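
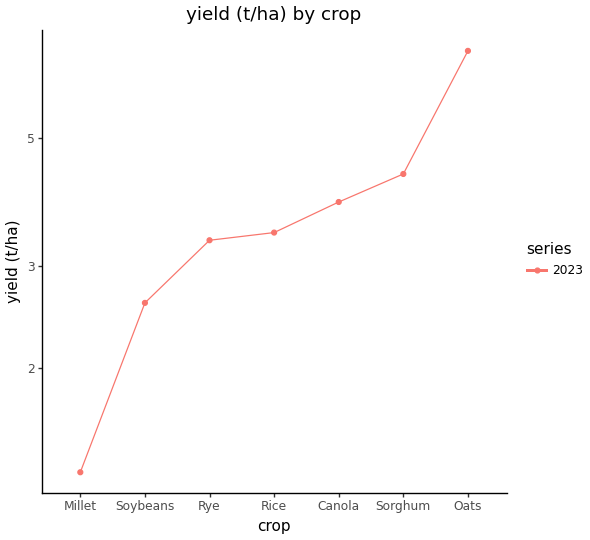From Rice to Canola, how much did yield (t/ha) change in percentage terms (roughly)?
Rice ≈ 3.5, Canola ≈ 4.0; (4.0 − 3.5) / 3.5 ≈ +14.3%.

≈ +14.3%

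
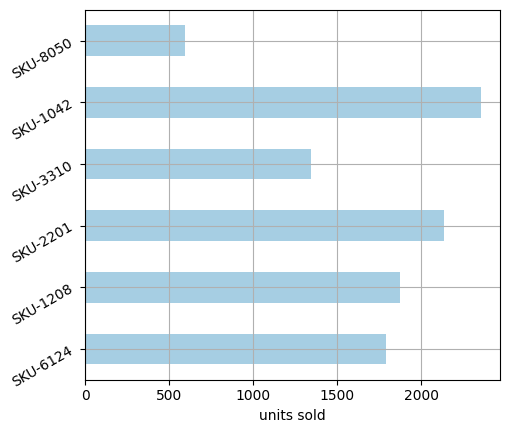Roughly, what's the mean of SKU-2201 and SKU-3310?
≈ 1800

(2200 + 1400) / 2 ≈ 1800.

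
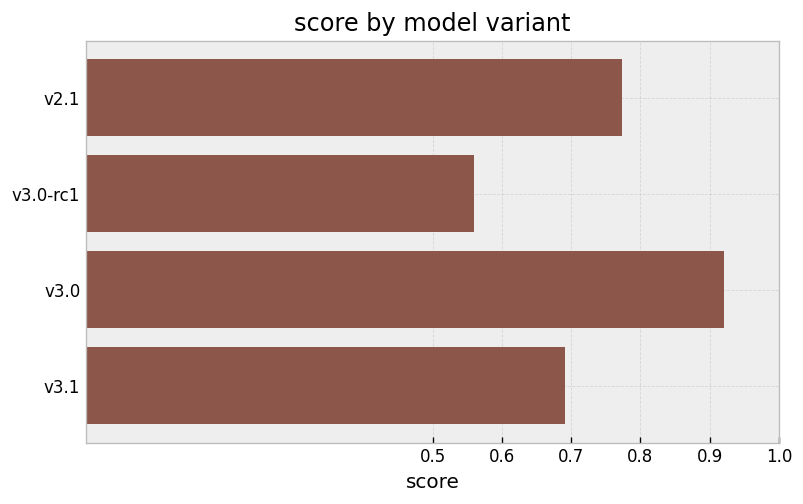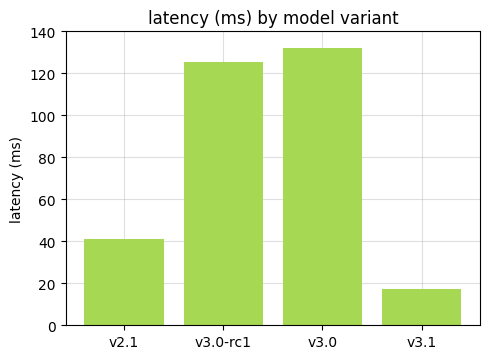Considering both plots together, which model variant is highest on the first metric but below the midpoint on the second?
Chart 2 median latency (ms) ≈ 80; below-median model variants: v2.1, v3.1. Among those, v2.1 has the highest score (≈ 0.8).

v2.1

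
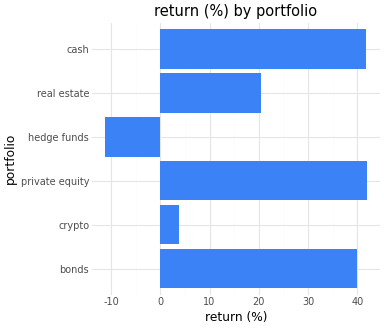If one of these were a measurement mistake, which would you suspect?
hedge funds ≈ -10; the rest sit between ≈ 5 and ≈ 40.

hedge funds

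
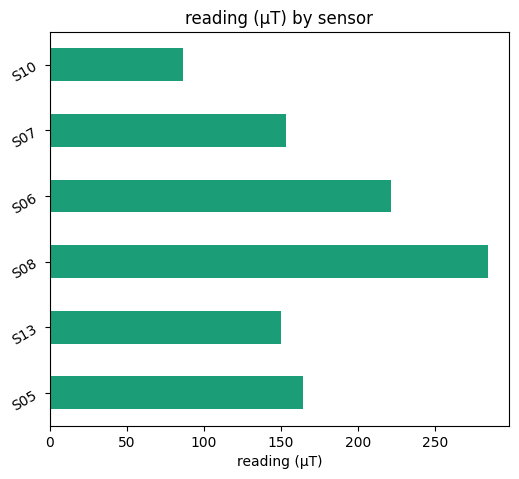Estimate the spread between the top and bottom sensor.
Max S08 ≈ 275, min S10 ≈ 75; range ≈ 200.

≈ 200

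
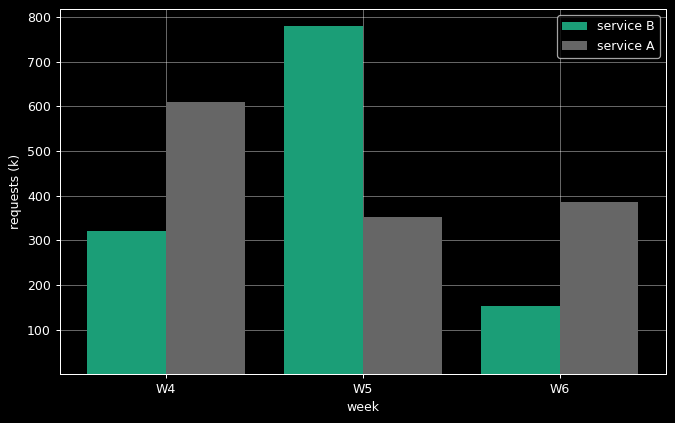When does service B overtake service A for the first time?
W5

W4: service B ≈ 300 vs service A ≈ 600 (not yet); W5: service B ≈ 800 vs service A ≈ 400 (first crossover).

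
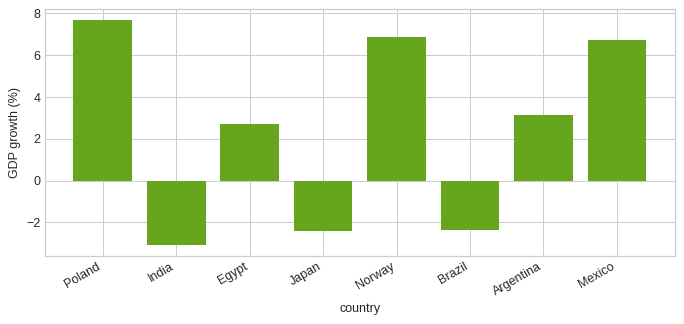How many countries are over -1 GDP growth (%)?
Above -1: Poland, Egypt, Norway, Argentina, Mexico.

5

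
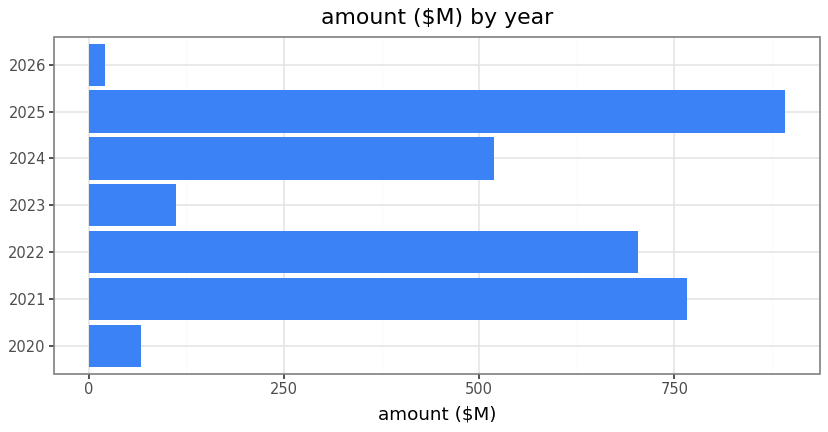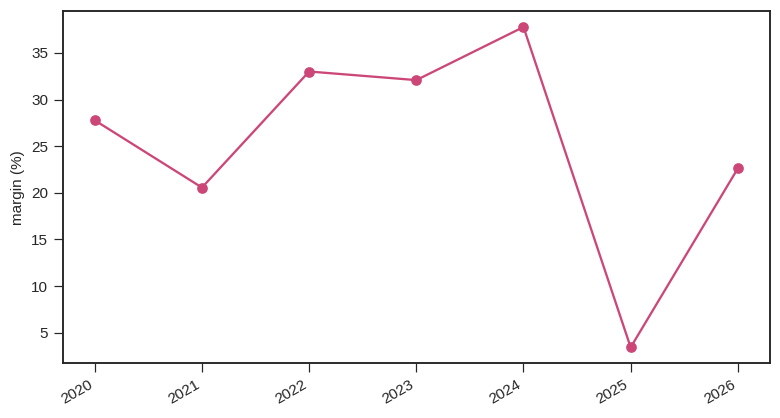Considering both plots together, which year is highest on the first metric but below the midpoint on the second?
Chart 2 median margin (%) ≈ 30; below-median years: 2021, 2025, 2026. Among those, 2025 has the highest amount ($M) (≈ 900).

2025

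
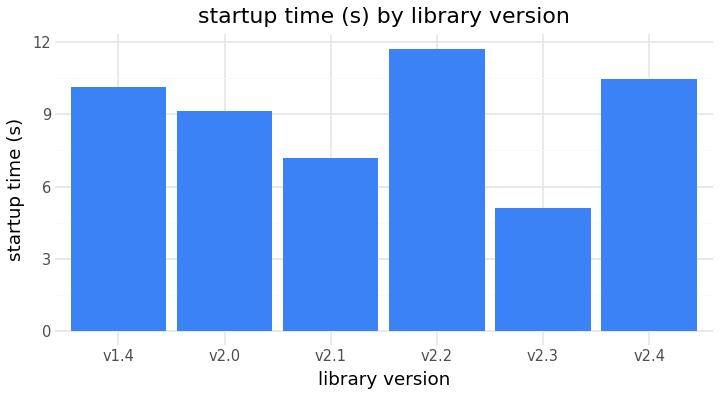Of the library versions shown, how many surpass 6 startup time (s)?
5

Above 6: v1.4, v2.0, v2.1, v2.2, v2.4.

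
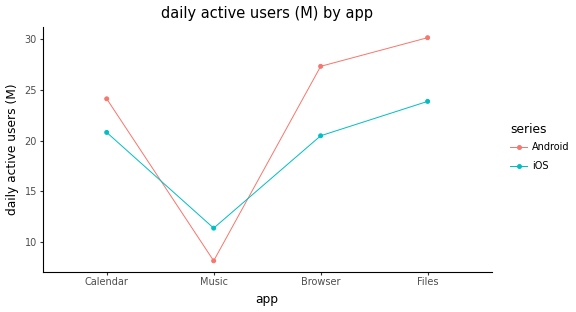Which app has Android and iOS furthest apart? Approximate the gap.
Browser, ≈ 8 M

Browser: Android ≈ 28, iOS ≈ 20 → gap ≈ 8. Next-largest (Files) is only ≈ 6.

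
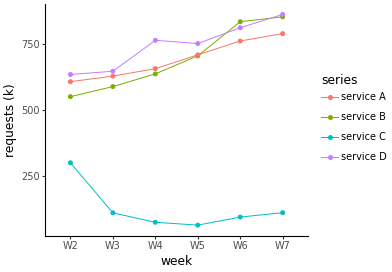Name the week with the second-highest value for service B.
W6

Top 3 for service B: W7 ≈ 900, W6 ≈ 800, W5 ≈ 700.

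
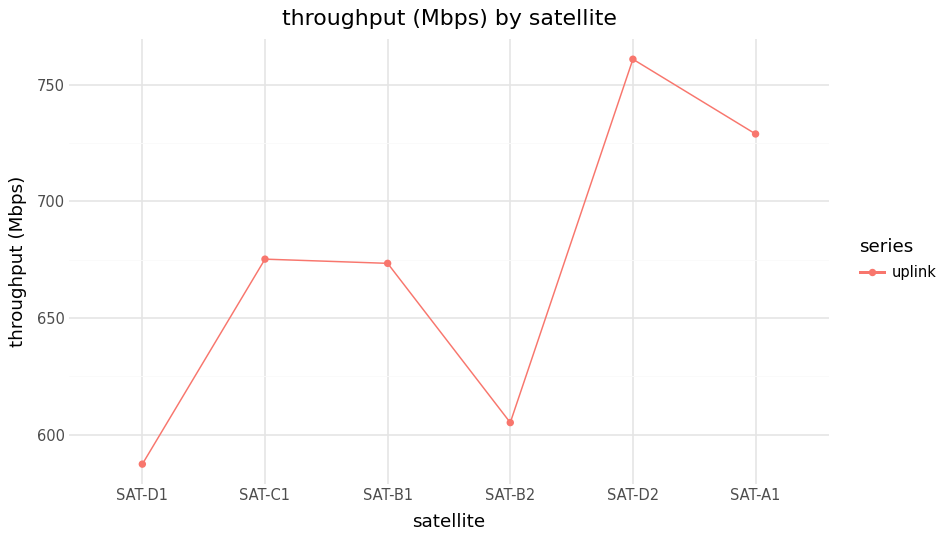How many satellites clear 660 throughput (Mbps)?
4

Above 660: SAT-C1, SAT-B1, SAT-D2, SAT-A1.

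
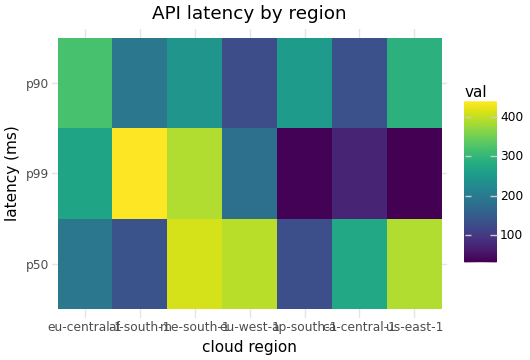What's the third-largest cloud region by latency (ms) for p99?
eu-central-1

Top 4 for p99: af-south-1 ≈ 450, me-south-1 ≈ 400, eu-central-1 ≈ 250, eu-west-1 ≈ 200.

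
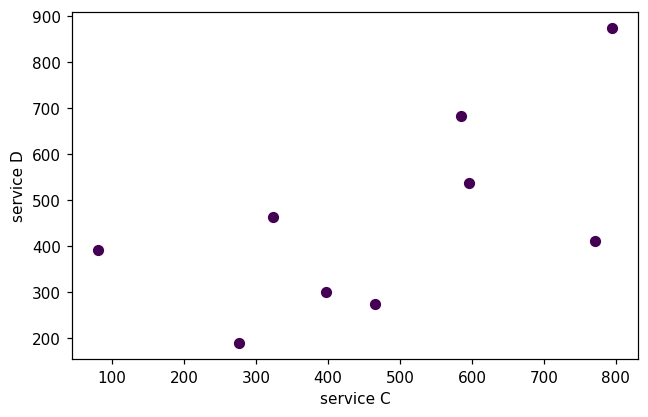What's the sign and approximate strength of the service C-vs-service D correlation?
Points are positively correlated; moderate (|r| ≈ 0.6).

positive, moderate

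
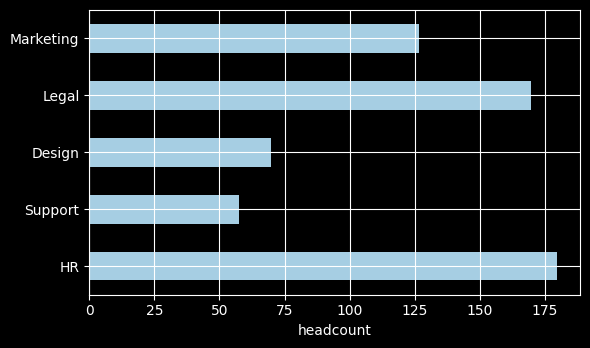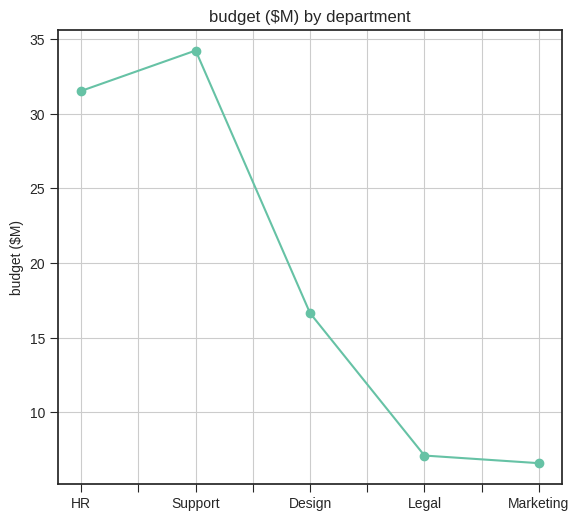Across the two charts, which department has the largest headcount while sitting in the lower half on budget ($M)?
Legal

Chart 2 median budget ($M) ≈ 15; below-median departments: Legal, Marketing. Among those, Legal has the highest headcount (≈ 160).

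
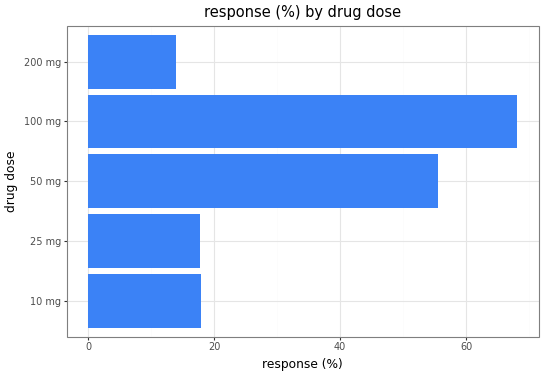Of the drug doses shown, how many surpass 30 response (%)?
2

Above 30: 50 mg, 100 mg.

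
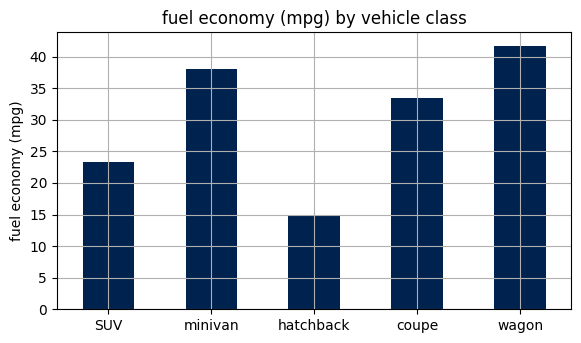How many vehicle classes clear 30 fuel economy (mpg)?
Above 30: minivan, coupe, wagon.

3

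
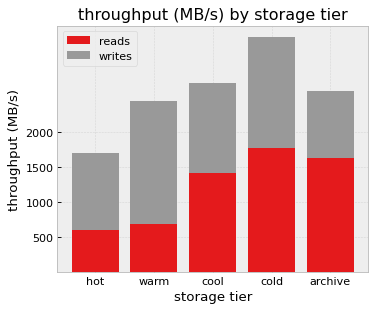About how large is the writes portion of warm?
writes top ≈ 2500, bottom ≈ 500; segment ≈ 2000.

≈ 2000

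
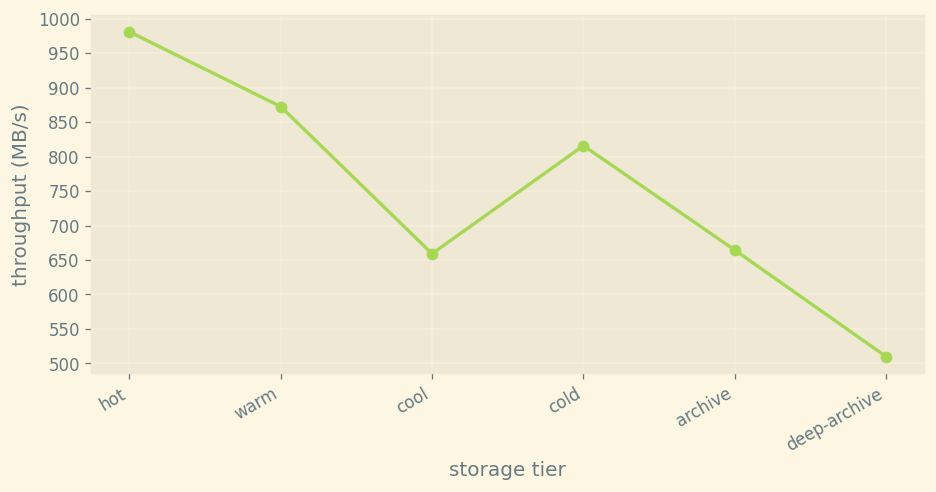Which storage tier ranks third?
Top 4: hot ≈ 1000, warm ≈ 850, cold ≈ 800, archive ≈ 650.

cold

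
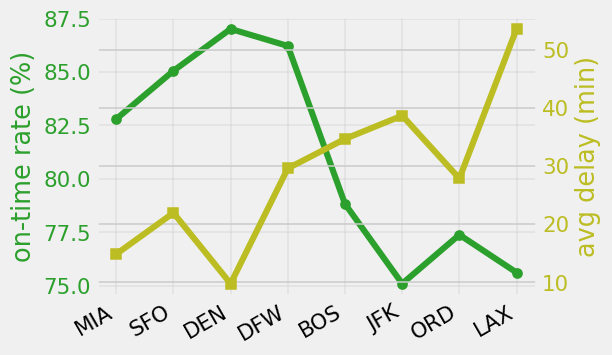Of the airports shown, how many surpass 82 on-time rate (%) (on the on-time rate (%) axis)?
4

Above 82: MIA, SFO, DEN, DFW.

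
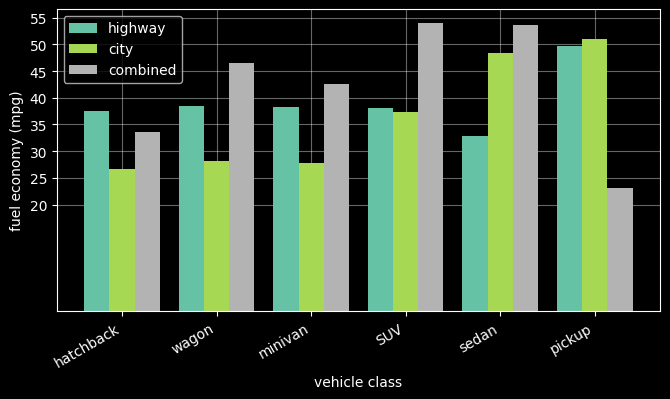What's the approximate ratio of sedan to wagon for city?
sedan ≈ 50, wagon ≈ 30; 50/30 ≈ 1.67.

≈ 1.67×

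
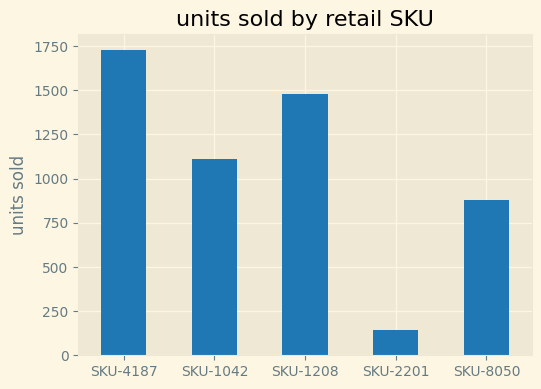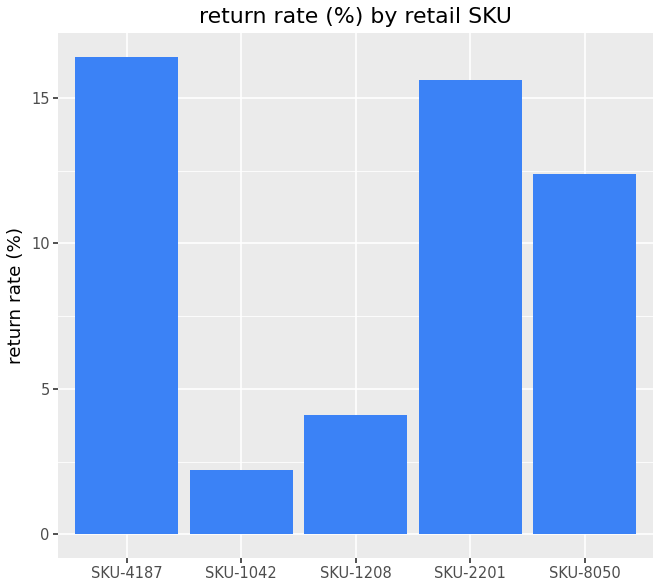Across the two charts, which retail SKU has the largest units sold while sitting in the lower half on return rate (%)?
Chart 2 median return rate (%) ≈ 12; below-median retail SKUs: SKU-1042, SKU-1208. Among those, SKU-1208 has the highest units sold (≈ 1400).

SKU-1208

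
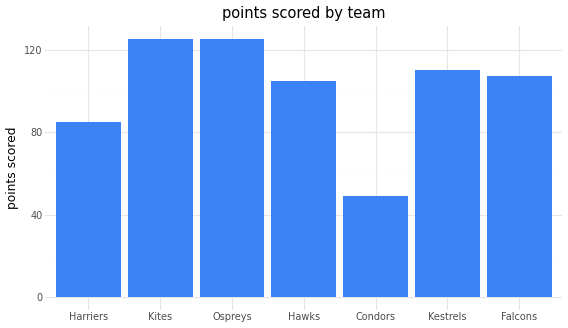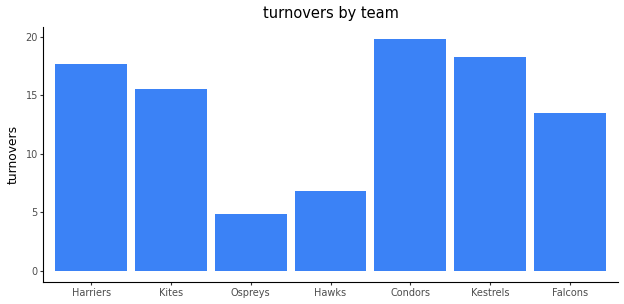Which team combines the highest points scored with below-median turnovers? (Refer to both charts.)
Chart 2 median turnovers ≈ 16; below-median teams: Ospreys, Hawks, Falcons. Among those, Ospreys has the highest points scored (≈ 120).

Ospreys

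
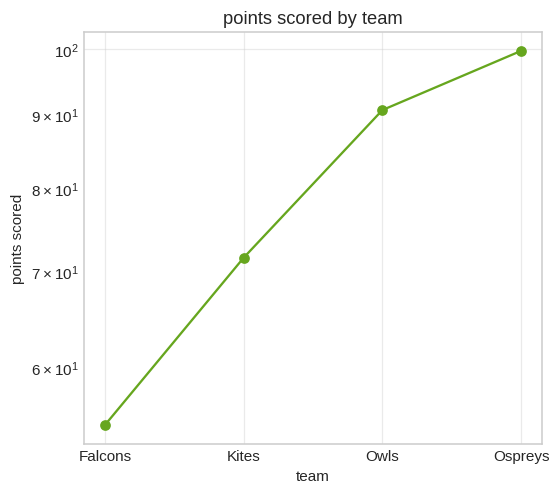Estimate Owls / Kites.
≈ 1.29×

Owls ≈ 90, Kites ≈ 70; 90/70 ≈ 1.29.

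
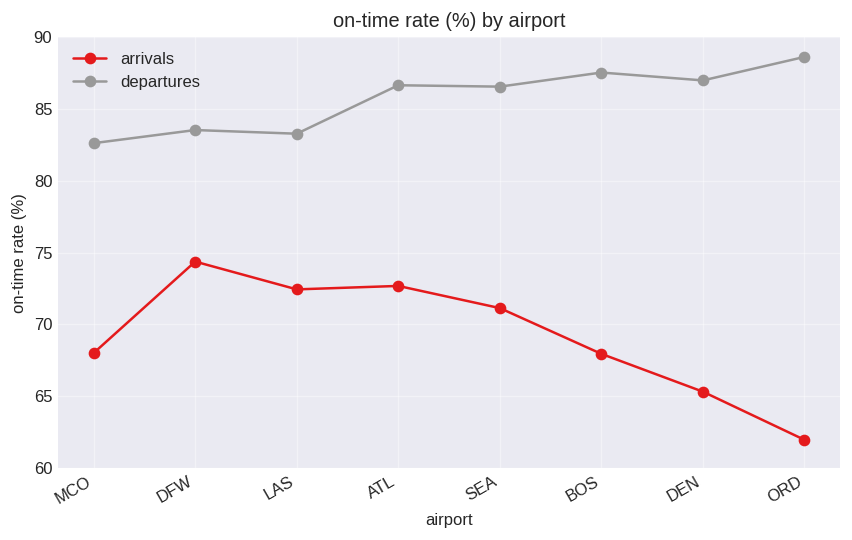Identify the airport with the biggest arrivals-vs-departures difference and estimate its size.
ORD: arrivals ≈ 60, departures ≈ 90 → gap ≈ 30. Next-largest (DEN) is only ≈ 20.

ORD, ≈ 30 %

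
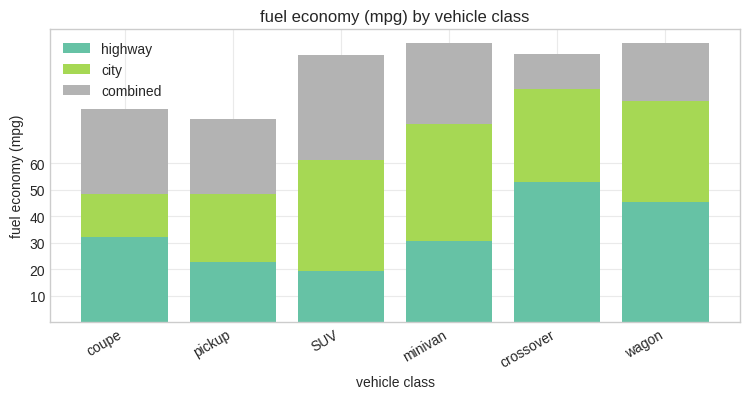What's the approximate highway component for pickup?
highway top ≈ 20, bottom ≈ 0; segment ≈ 20.

≈ 20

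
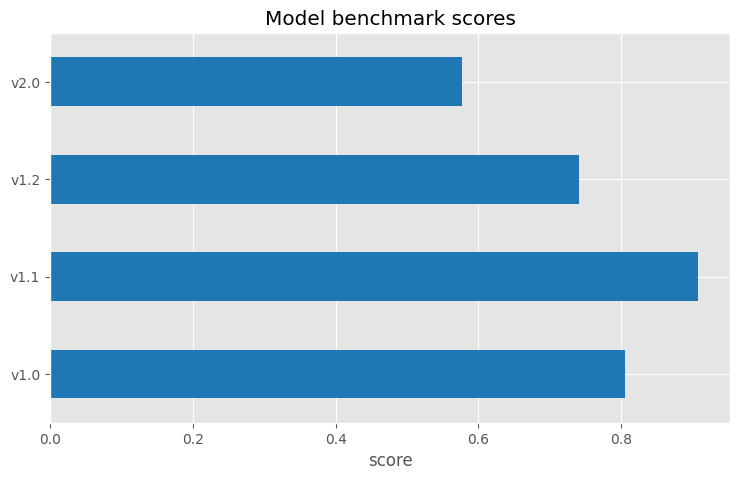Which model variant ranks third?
v1.2

Top 4: v1.1 ≈ 0.9, v1.0 ≈ 0.8, v1.2 ≈ 0.7, v2.0 ≈ 0.6.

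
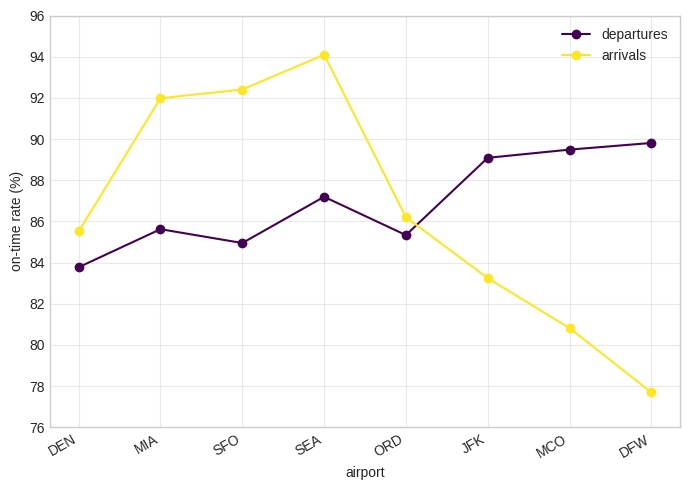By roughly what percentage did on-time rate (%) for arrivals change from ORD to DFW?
≈ -9.3%

ORD ≈ 86, DFW ≈ 78; (78 − 86) / 86 ≈ -9.3%.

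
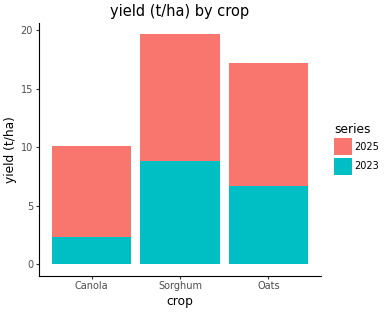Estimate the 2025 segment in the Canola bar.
2025 top ≈ 10, bottom ≈ 2; segment ≈ 8.

≈ 8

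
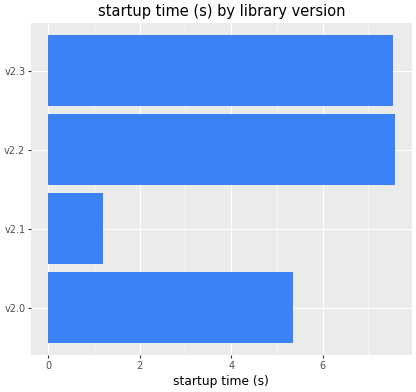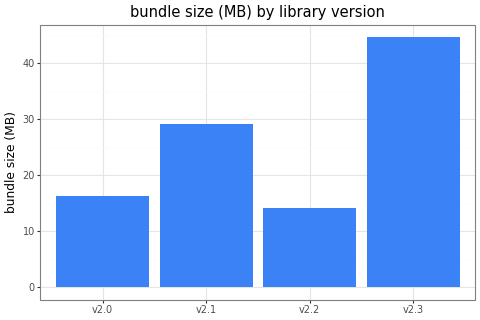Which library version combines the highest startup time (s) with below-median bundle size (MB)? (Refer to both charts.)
Chart 2 median bundle size (MB) ≈ 25; below-median library versions: v2.0, v2.2. Among those, v2.2 has the highest startup time (s) (≈ 8).

v2.2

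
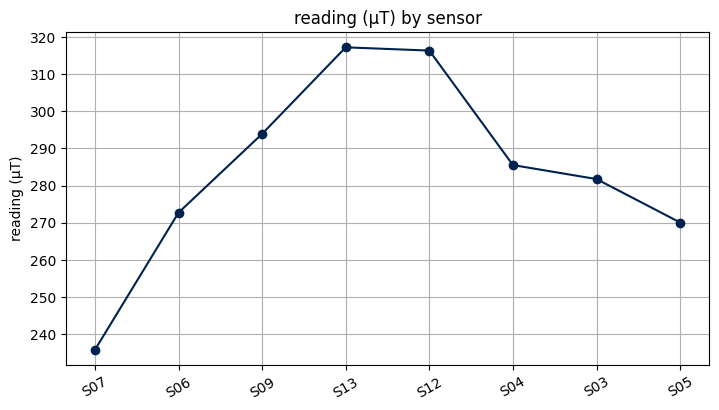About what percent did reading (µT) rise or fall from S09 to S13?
≈ +10.3%

S09 ≈ 290, S13 ≈ 320; (320 − 290) / 290 ≈ +10.3%.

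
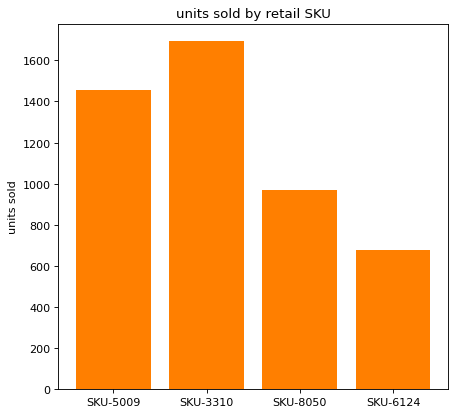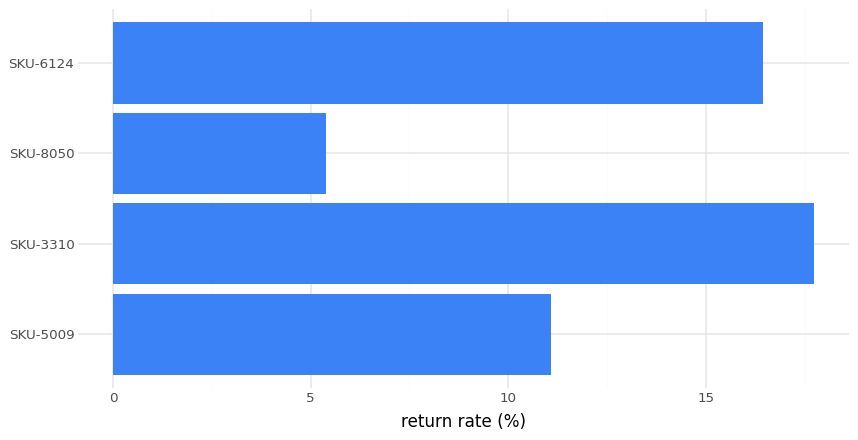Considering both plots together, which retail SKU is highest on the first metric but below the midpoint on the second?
SKU-5009

Chart 2 median return rate (%) ≈ 14; below-median retail SKUs: SKU-5009, SKU-8050. Among those, SKU-5009 has the highest units sold (≈ 1400).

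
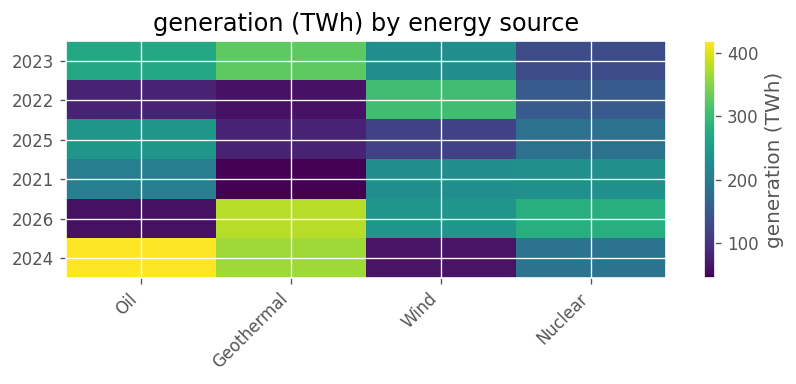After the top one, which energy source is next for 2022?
Top 3 for 2022: Wind ≈ 300, Nuclear ≈ 150, Oil ≈ 100.

Nuclear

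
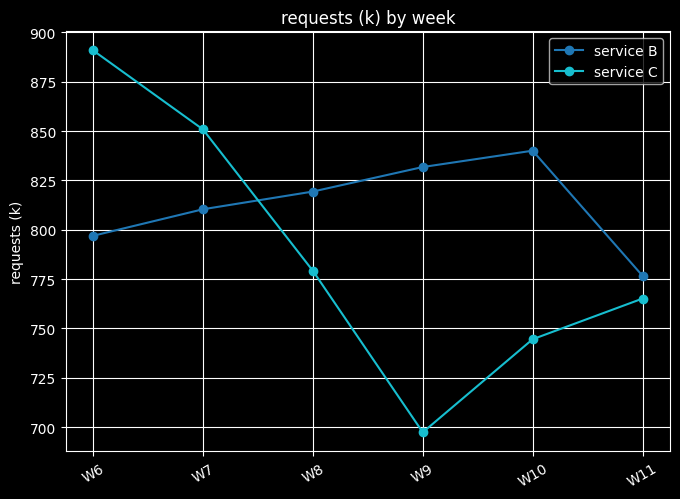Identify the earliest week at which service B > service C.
W7: service B ≈ 820 vs service C ≈ 860 (not yet); W8: service B ≈ 820 vs service C ≈ 780 (first crossover).

W8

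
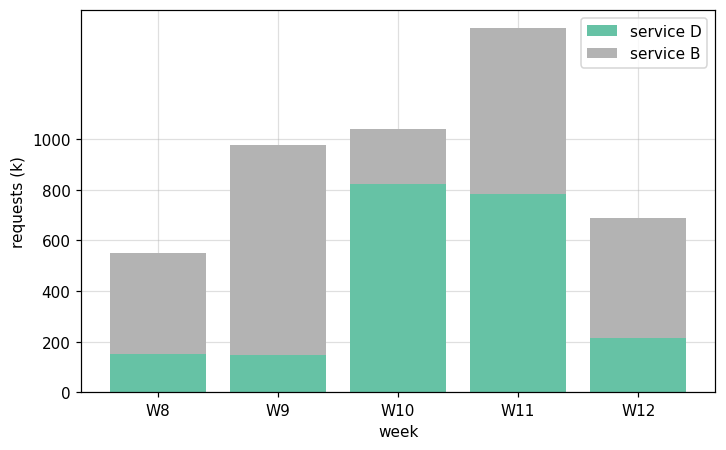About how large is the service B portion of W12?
≈ 400

service B top ≈ 600, bottom ≈ 200; segment ≈ 400.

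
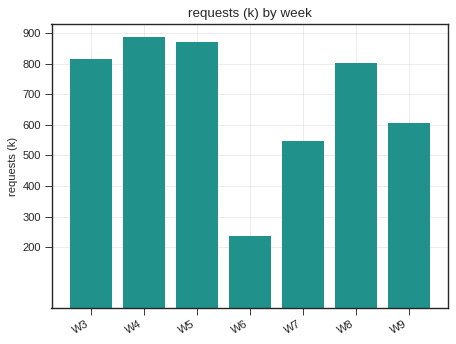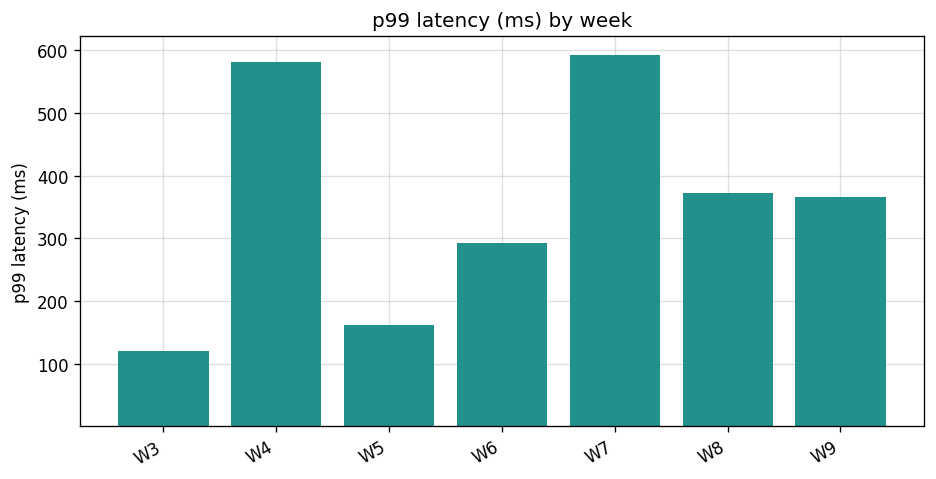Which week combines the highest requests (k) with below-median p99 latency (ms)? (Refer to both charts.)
W5

Chart 2 median p99 latency (ms) ≈ 400; below-median weeks: W3, W5, W6. Among those, W5 has the highest requests (k) (≈ 900).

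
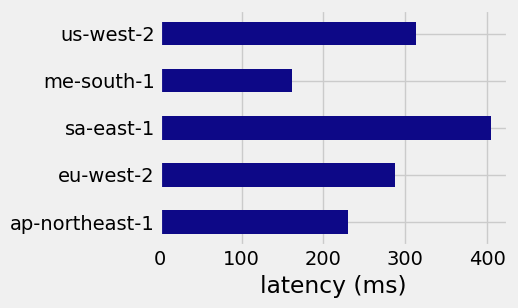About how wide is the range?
Max sa-east-1 ≈ 400, min me-south-1 ≈ 150; range ≈ 250.

≈ 250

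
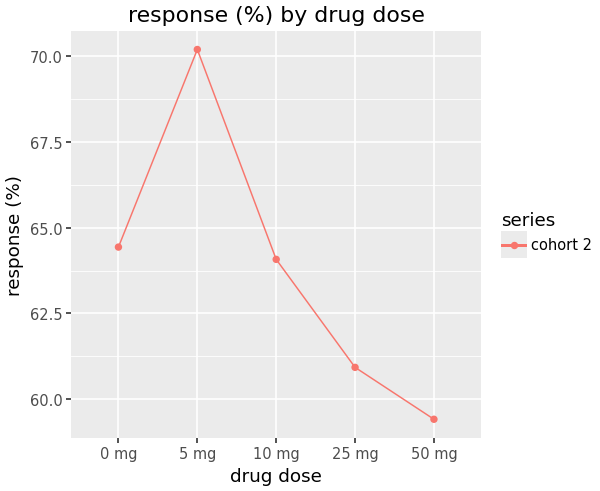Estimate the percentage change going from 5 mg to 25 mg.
5 mg ≈ 70, 25 mg ≈ 61; (61 − 70) / 70 ≈ -12.9%.

≈ -12.9%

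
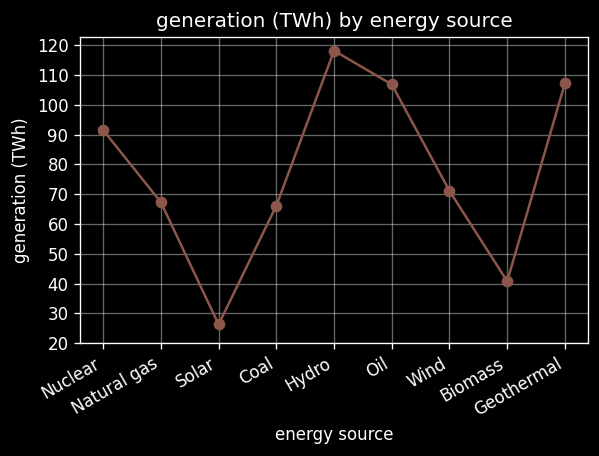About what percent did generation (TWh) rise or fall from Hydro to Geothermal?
≈ -8.3%

Hydro ≈ 120, Geothermal ≈ 110; (110 − 120) / 120 ≈ -8.3%.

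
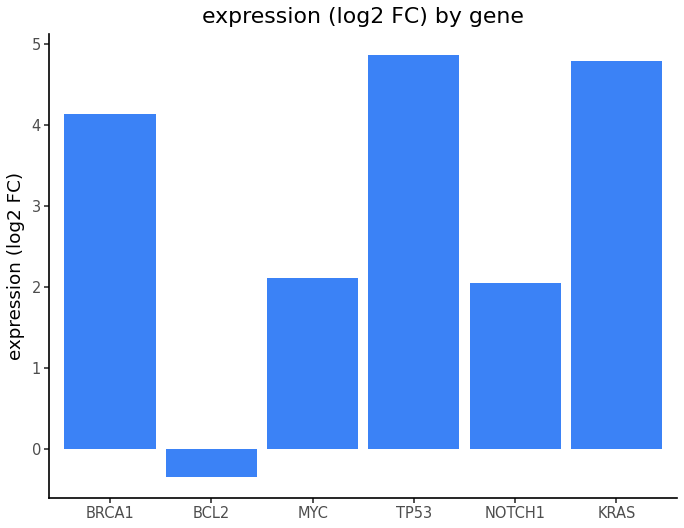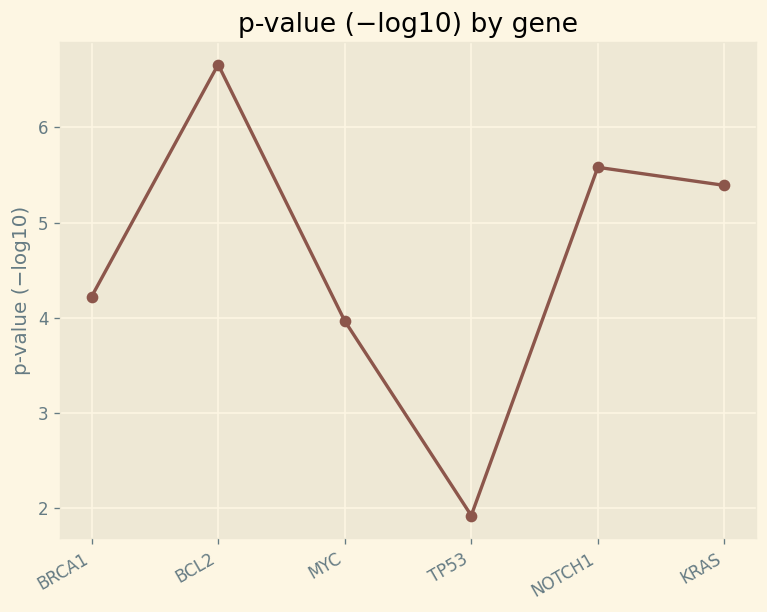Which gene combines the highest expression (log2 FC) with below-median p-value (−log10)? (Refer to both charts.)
Chart 2 median p-value (−log10) ≈ 5; below-median genes: BRCA1, MYC, TP53. Among those, TP53 has the highest expression (log2 FC) (≈ 5).

TP53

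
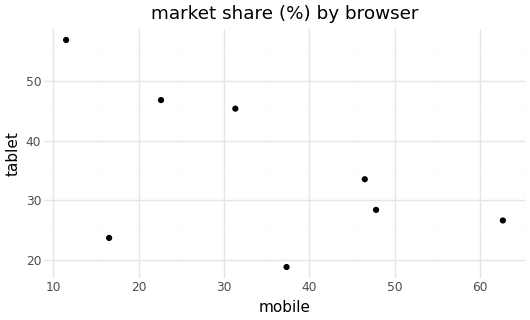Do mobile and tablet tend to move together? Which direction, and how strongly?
Points are negatively correlated; moderate (|r| ≈ 0.5).

negative, moderate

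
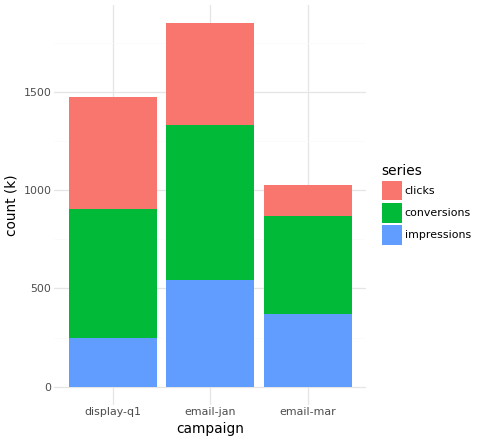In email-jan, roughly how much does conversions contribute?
≈ 800

conversions top ≈ 1400, bottom ≈ 600; segment ≈ 800.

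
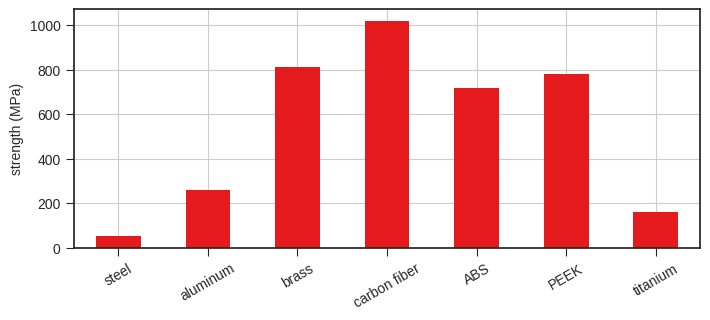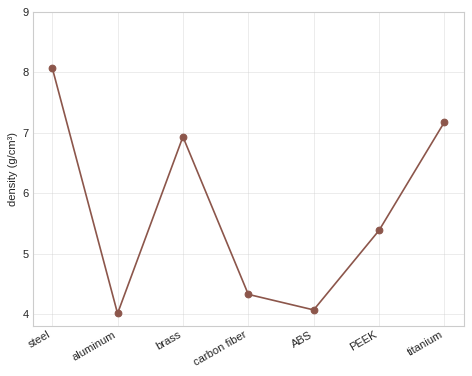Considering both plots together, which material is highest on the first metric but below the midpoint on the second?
Chart 2 median density (g/cm³) ≈ 5; below-median materials: aluminum, carbon fiber, ABS. Among those, carbon fiber has the highest strength (MPa) (≈ 1000).

carbon fiber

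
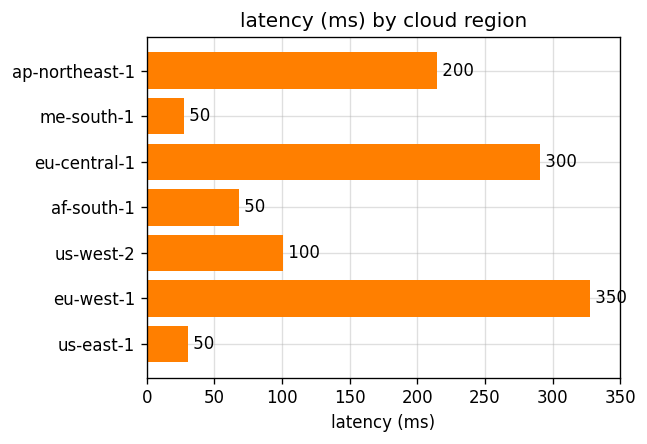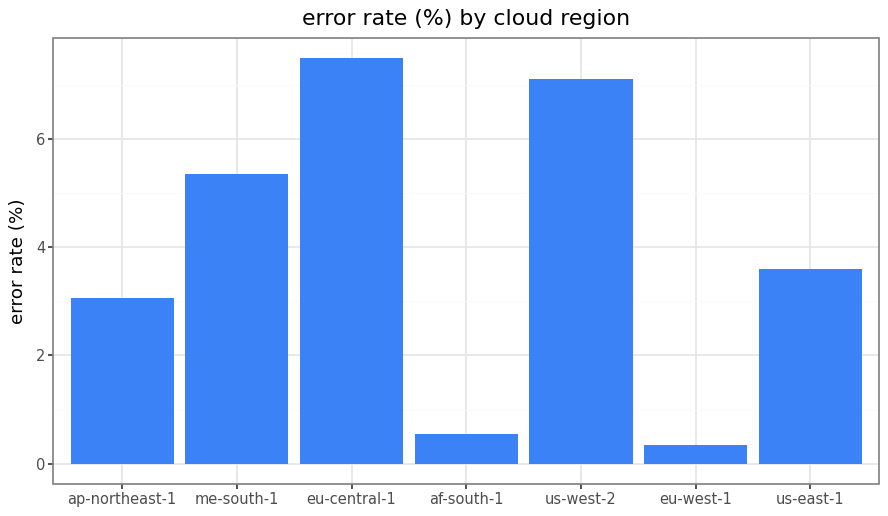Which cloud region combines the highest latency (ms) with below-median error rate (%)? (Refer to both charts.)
Chart 2 median error rate (%) ≈ 4; below-median cloud regions: ap-northeast-1, af-south-1, eu-west-1. Among those, eu-west-1 has the highest latency (ms) (≈ 350).

eu-west-1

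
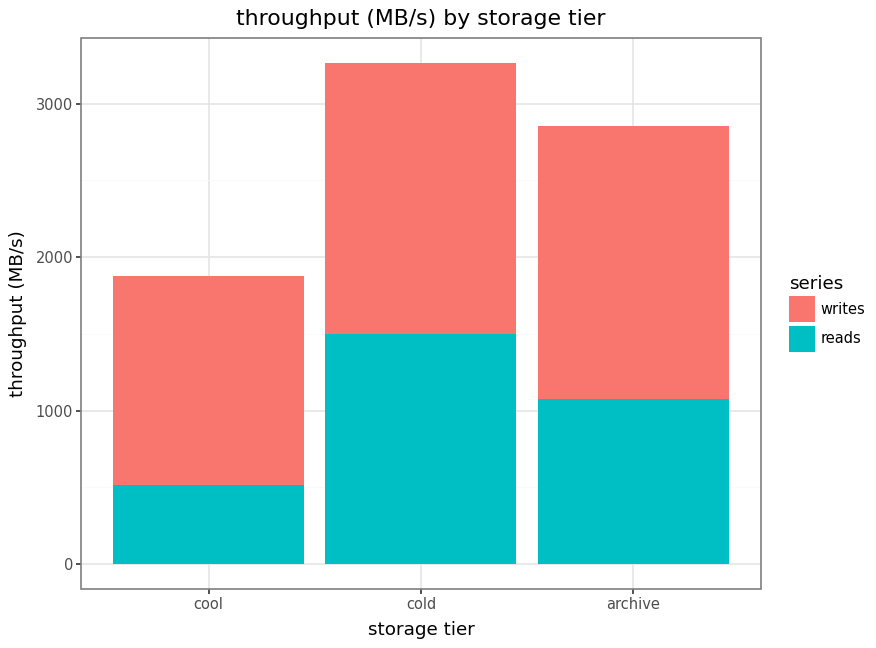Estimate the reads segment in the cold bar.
reads top ≈ 1500, bottom ≈ 0; segment ≈ 1500.

≈ 1500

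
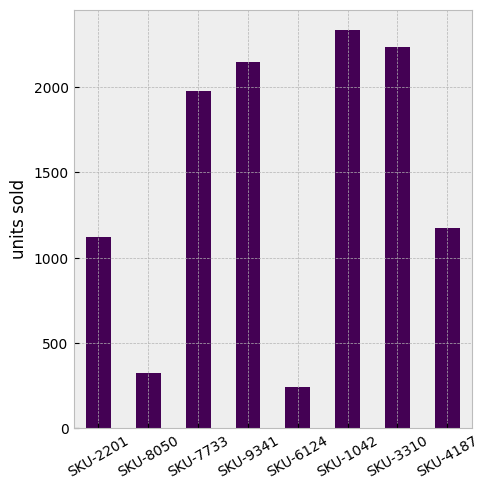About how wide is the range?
Max SKU-1042 ≈ 2400, min SKU-6124 ≈ 200; range ≈ 2200.

≈ 2200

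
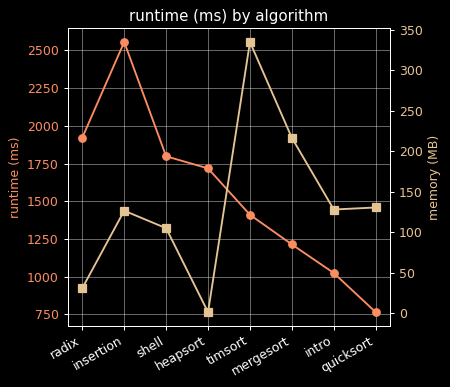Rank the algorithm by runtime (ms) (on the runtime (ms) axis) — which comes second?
Top 3 (on the runtime (ms) axis): insertion ≈ 2600, radix ≈ 2000, shell ≈ 1800.

radix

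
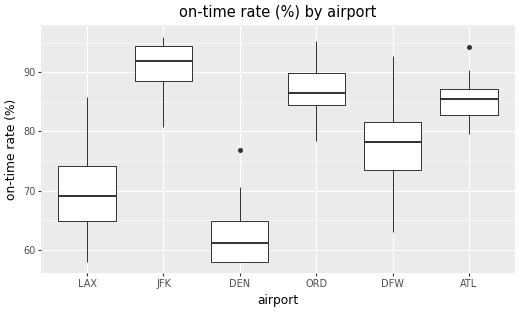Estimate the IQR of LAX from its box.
≈ 10

Q3 ≈ 75, Q1 ≈ 65; IQR ≈ 10.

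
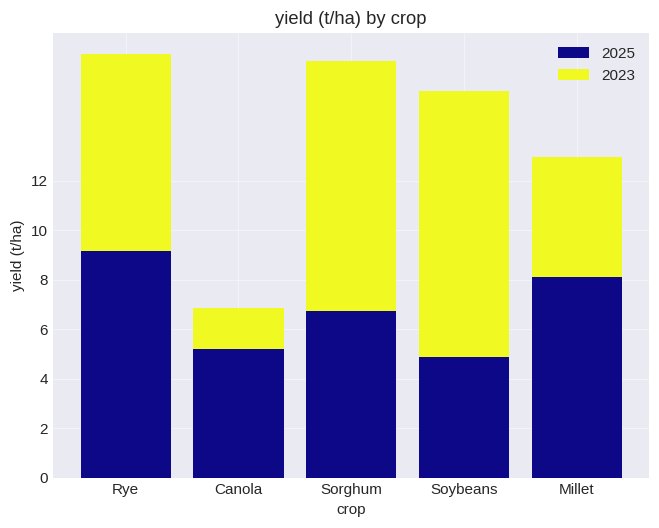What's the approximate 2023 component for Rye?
≈ 8

2023 top ≈ 18, bottom ≈ 10; segment ≈ 8.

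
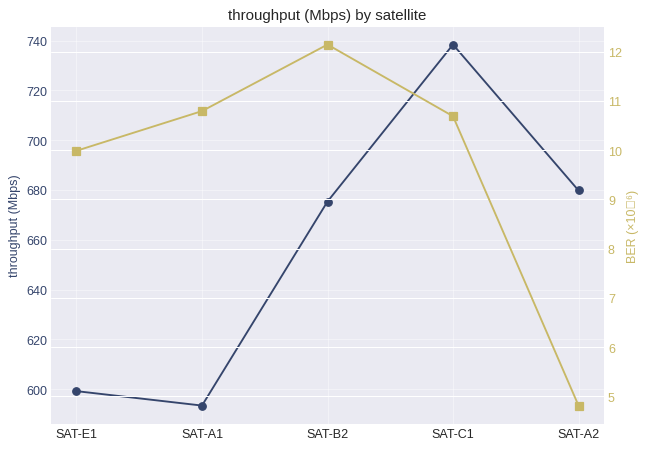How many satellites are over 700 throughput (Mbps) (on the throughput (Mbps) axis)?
1

Above 700: SAT-C1.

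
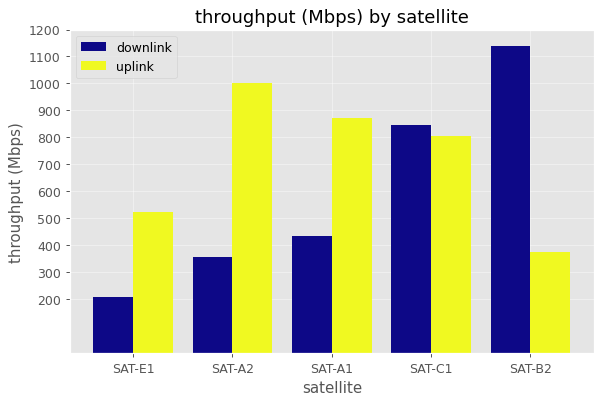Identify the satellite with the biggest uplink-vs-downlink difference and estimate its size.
SAT-B2, ≈ 700 Mbps

SAT-B2: uplink ≈ 400, downlink ≈ 1100 → gap ≈ 700. Next-largest (SAT-A2) is only ≈ 600.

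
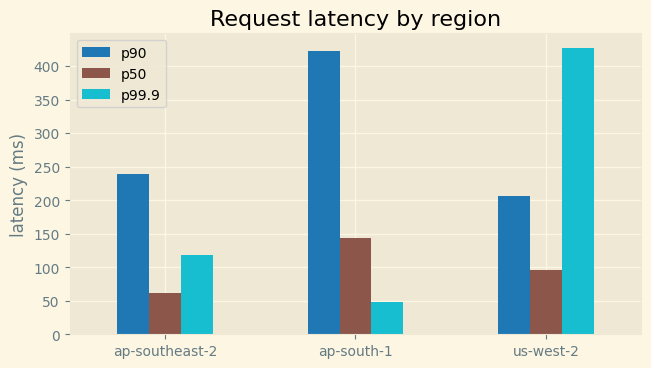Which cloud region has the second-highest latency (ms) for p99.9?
Top 3 for p99.9: us-west-2 ≈ 450, ap-southeast-2 ≈ 100, ap-south-1 ≈ 50.

ap-southeast-2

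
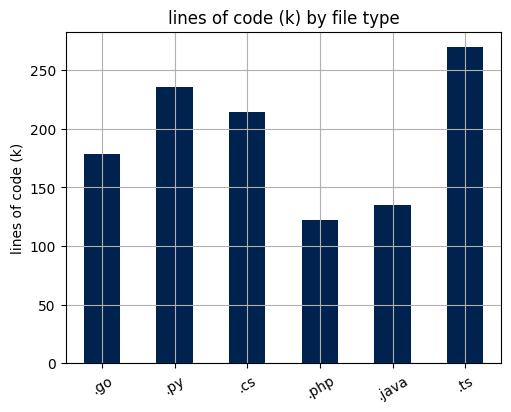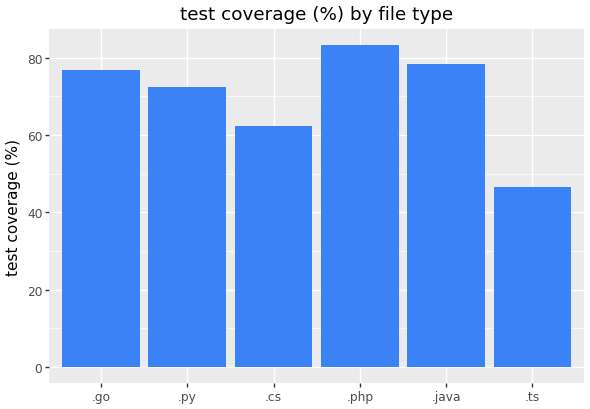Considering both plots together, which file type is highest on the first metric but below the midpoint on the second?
.ts

Chart 2 median test coverage (%) ≈ 70; below-median file types: .py, .cs, .ts. Among those, .ts has the highest lines of code (k) (≈ 275).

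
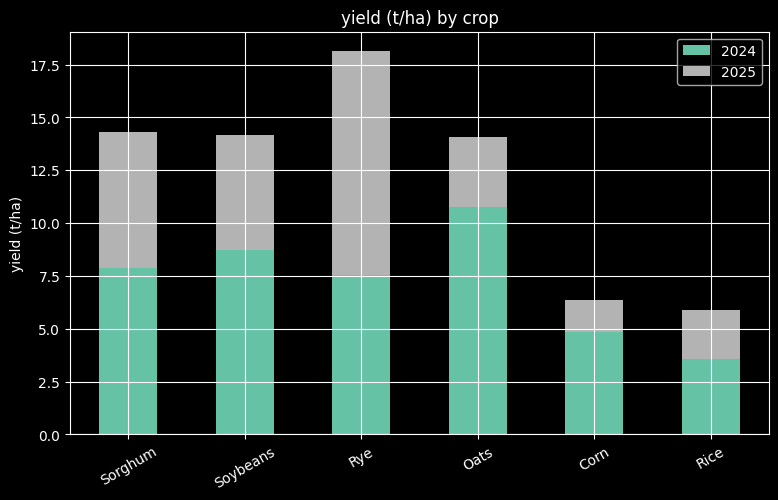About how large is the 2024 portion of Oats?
2024 top ≈ 10, bottom ≈ 0; segment ≈ 10.

≈ 10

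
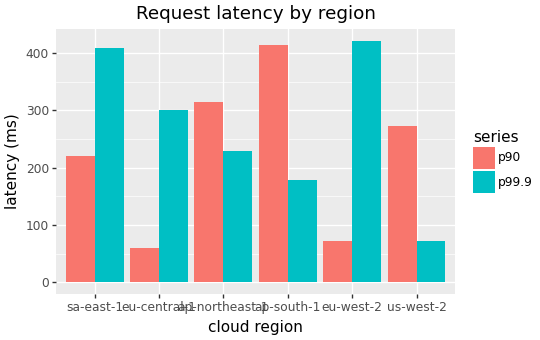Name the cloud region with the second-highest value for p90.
ap-northeast-1

Top 3 for p90: ap-south-1 ≈ 400, ap-northeast-1 ≈ 300, us-west-2 ≈ 250.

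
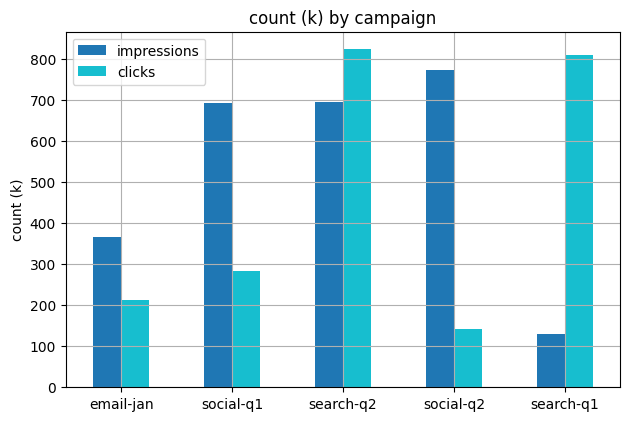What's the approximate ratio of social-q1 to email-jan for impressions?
≈ 1.75×

social-q1 ≈ 700, email-jan ≈ 400; 700/400 ≈ 1.75.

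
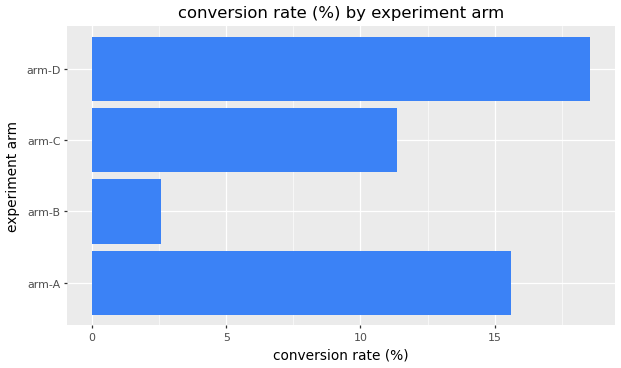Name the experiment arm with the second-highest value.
arm-A

Top 3: arm-D ≈ 18, arm-A ≈ 16, arm-C ≈ 12.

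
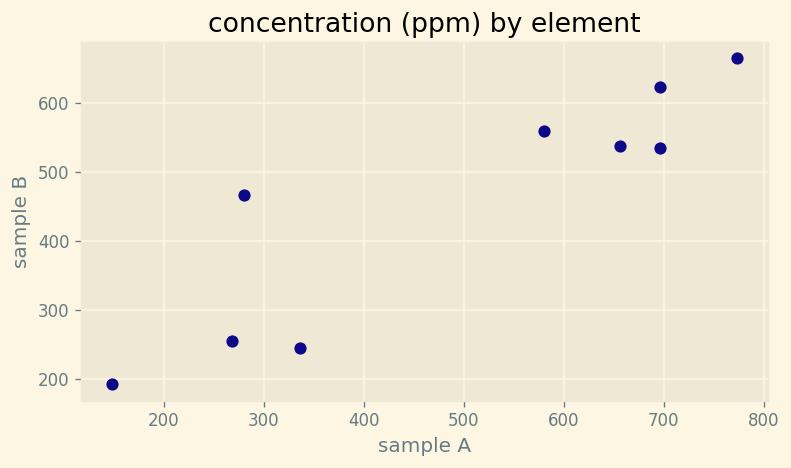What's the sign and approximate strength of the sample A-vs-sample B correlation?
Points are positively correlated; strong (|r| ≈ 0.9).

positive, strong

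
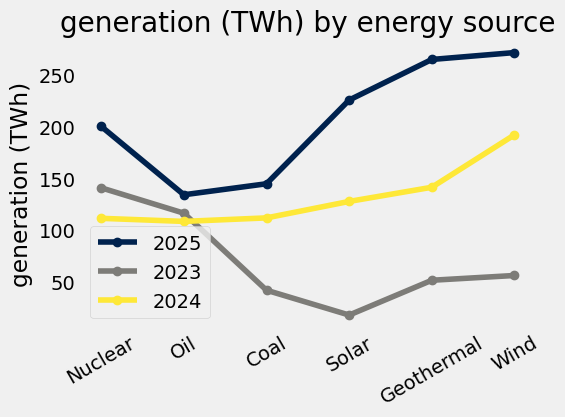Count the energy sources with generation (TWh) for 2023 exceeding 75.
2

Above 75: Nuclear, Oil.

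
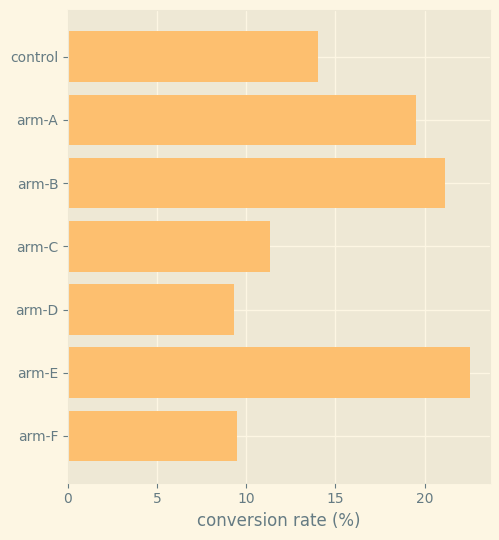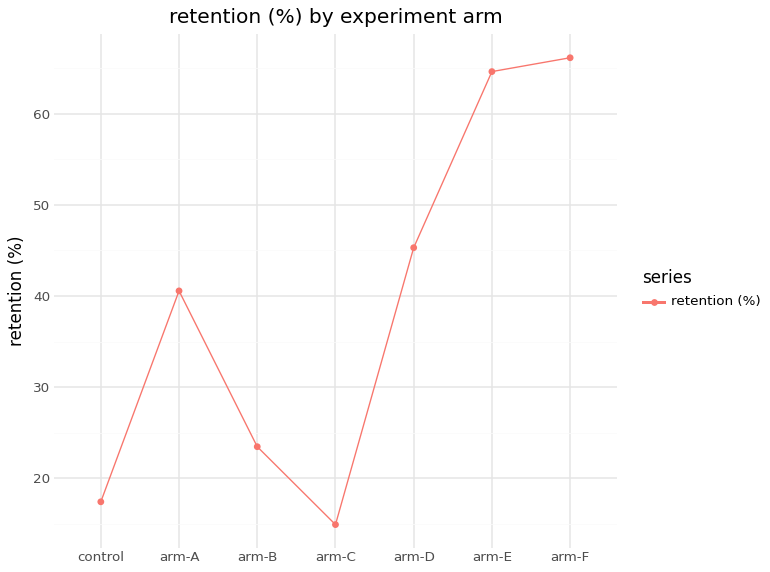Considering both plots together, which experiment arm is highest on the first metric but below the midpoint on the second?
arm-B

Chart 2 median retention (%) ≈ 40; below-median experiment arms: control, arm-B, arm-C. Among those, arm-B has the highest conversion rate (%) (≈ 20).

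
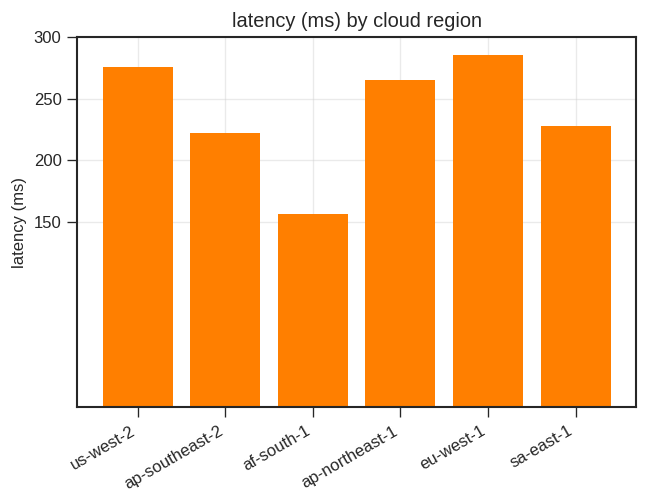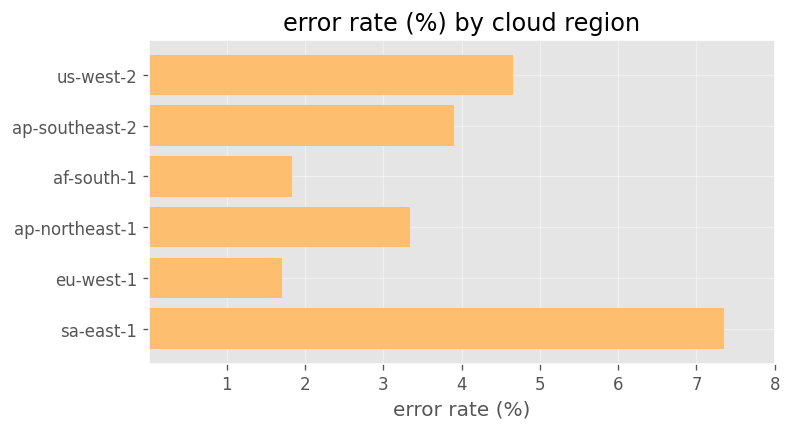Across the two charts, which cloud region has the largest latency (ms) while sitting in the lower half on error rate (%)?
eu-west-1

Chart 2 median error rate (%) ≈ 4; below-median cloud regions: af-south-1, ap-northeast-1, eu-west-1. Among those, eu-west-1 has the highest latency (ms) (≈ 300).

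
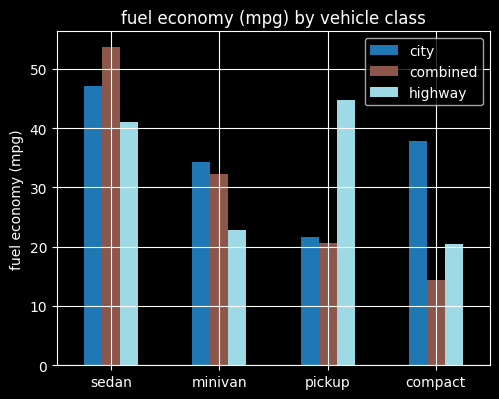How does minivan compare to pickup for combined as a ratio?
minivan ≈ 30, pickup ≈ 20; 30/20 ≈ 1.5.

≈ 1.5×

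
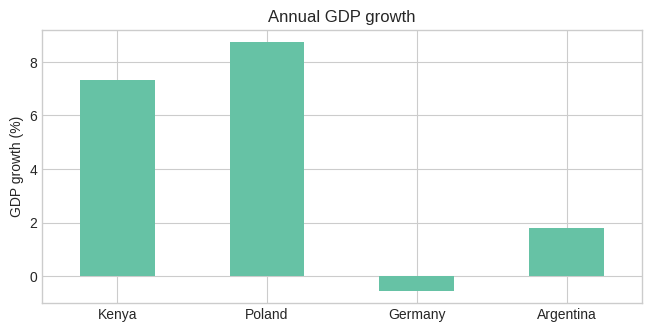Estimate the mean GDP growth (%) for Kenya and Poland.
(7 + 9) / 2 ≈ 8.

≈ 8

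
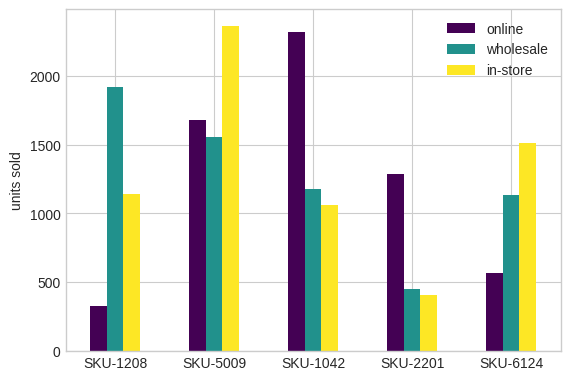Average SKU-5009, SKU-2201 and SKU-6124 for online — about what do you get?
≈ 1133

(1600 + 1200 + 600) / 3 ≈ 1133.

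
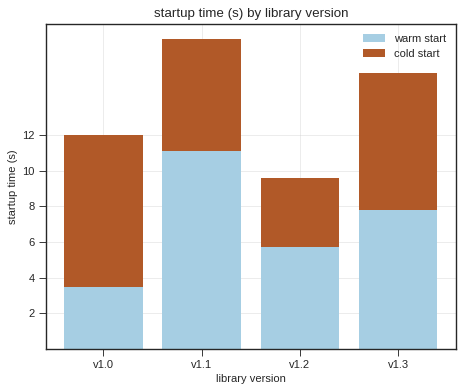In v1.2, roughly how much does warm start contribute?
warm start top ≈ 6, bottom ≈ 0; segment ≈ 6.

≈ 6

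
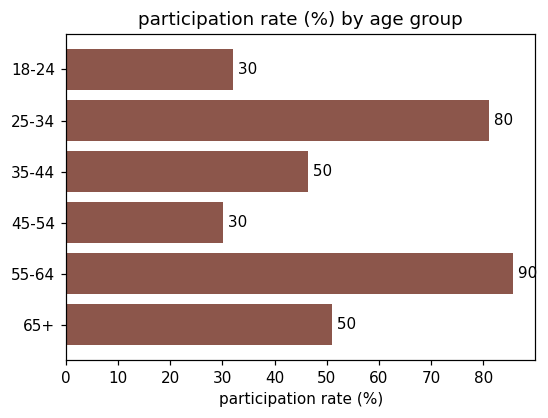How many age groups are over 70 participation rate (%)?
2

Above 70: 25-34, 55-64.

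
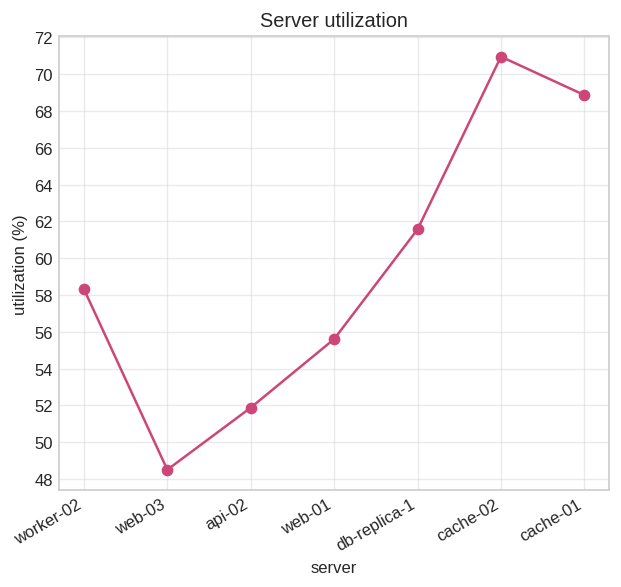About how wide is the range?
≈ 22

Max cache-02 ≈ 70, min web-03 ≈ 48; range ≈ 22.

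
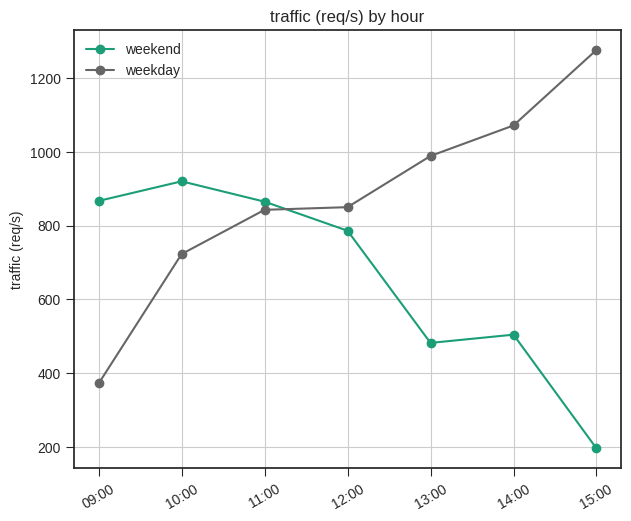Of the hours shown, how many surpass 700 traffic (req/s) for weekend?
4

Above 700: 09:00, 10:00, 11:00, 12:00.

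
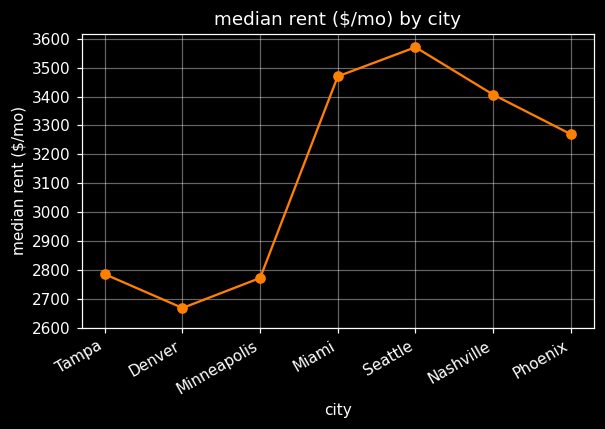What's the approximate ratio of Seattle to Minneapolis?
Seattle ≈ 3600, Minneapolis ≈ 2800; 3600/2800 ≈ 1.29.

≈ 1.29×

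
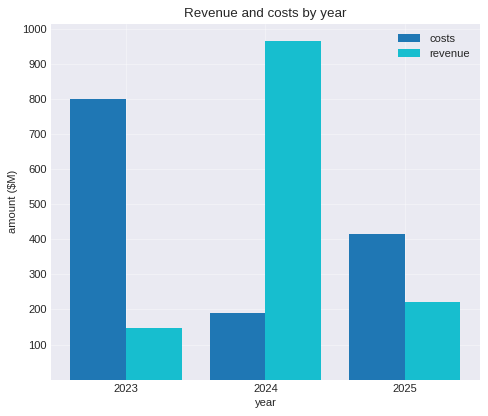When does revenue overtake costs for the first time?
2024

2023: revenue ≈ 100 vs costs ≈ 800 (not yet); 2024: revenue ≈ 1000 vs costs ≈ 200 (first crossover).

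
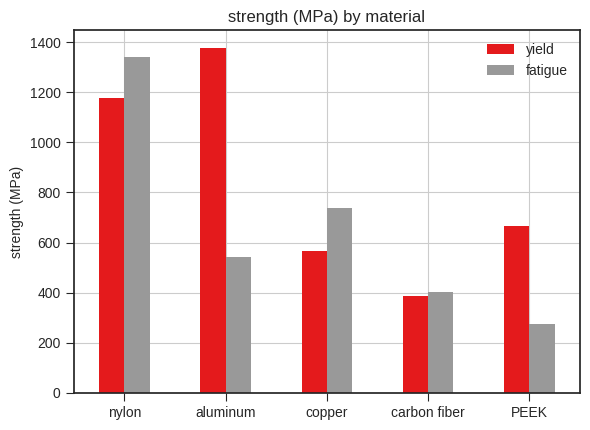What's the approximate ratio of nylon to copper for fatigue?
nylon ≈ 1400, copper ≈ 800; 1400/800 ≈ 1.75.

≈ 1.75×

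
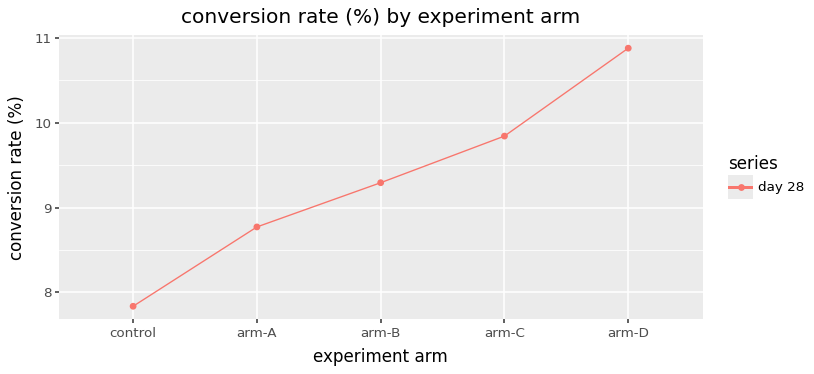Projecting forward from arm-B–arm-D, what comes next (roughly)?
Last three: 9.5, 10.0, 11.0 → slope ≈ 0.75/step → next ≈ 11.75.

≈ 11.75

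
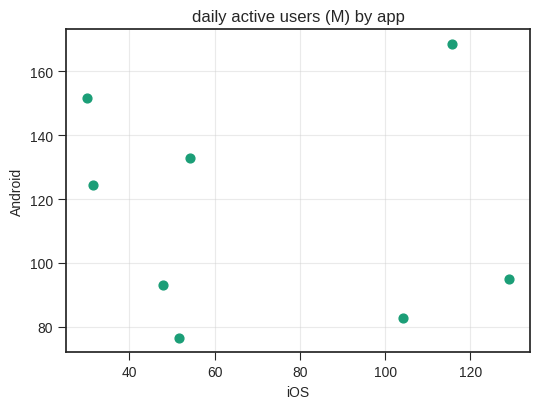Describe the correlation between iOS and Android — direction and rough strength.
Points are roughly uncorrelated; weak (|r| ≈ 0.1).

no clear correlation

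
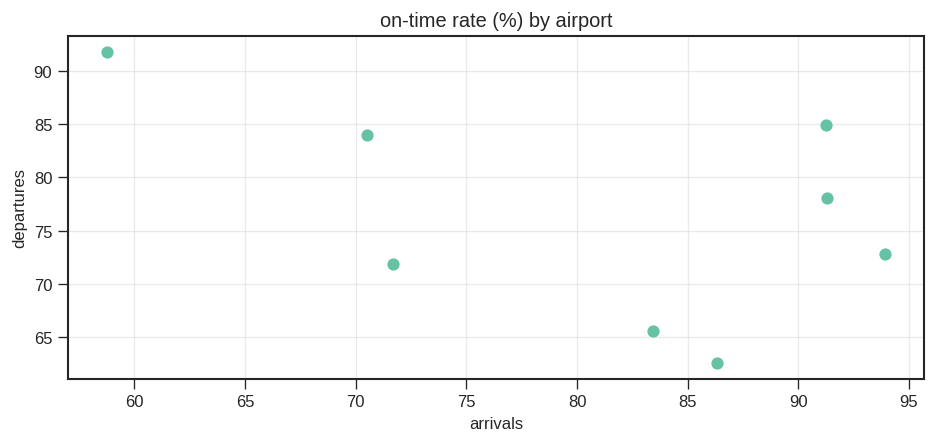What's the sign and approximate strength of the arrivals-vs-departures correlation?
negative, moderate

Points are negatively correlated; moderate (|r| ≈ 0.5).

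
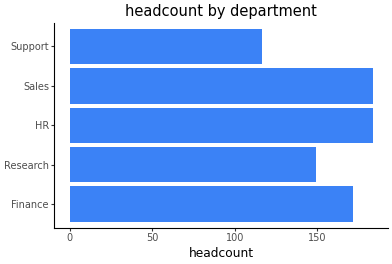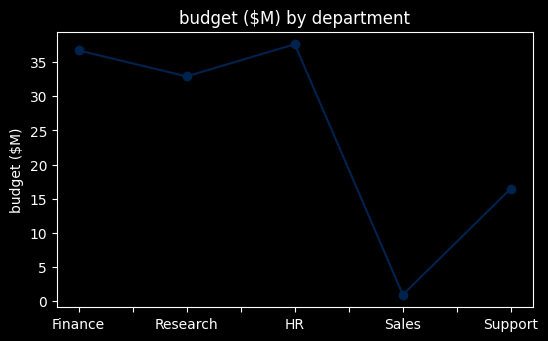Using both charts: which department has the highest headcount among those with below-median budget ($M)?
Chart 2 median budget ($M) ≈ 35; below-median departments: Sales, Support. Among those, Sales has the highest headcount (≈ 180).

Sales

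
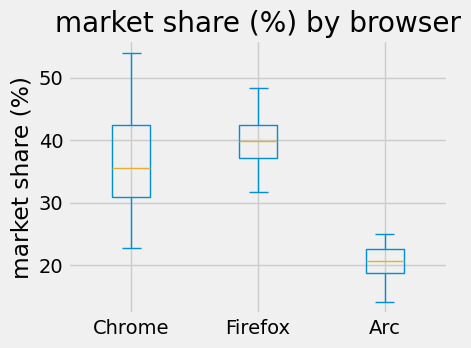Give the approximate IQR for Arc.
Q3 ≈ 22, Q1 ≈ 18; IQR ≈ 4.

≈ 4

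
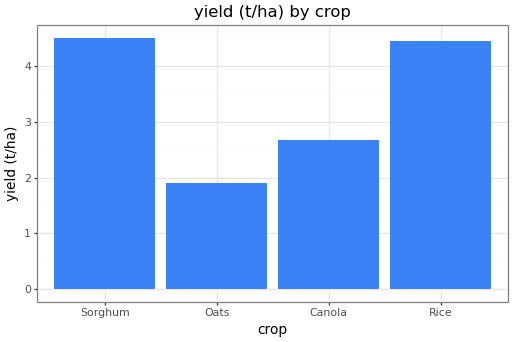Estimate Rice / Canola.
Rice ≈ 4.5, Canola ≈ 2.5; 4.5/2.5 ≈ 1.8.

≈ 1.8×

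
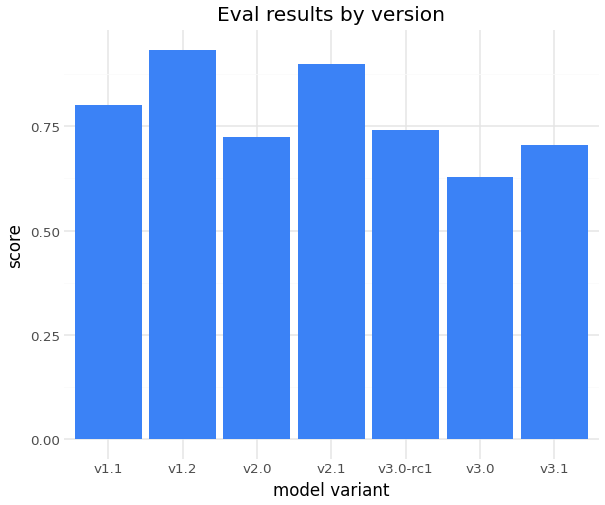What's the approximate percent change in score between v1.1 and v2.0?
v1.1 ≈ 0.8, v2.0 ≈ 0.7; (0.7 − 0.8) / 0.8 ≈ -12.5%.

≈ -12.5%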